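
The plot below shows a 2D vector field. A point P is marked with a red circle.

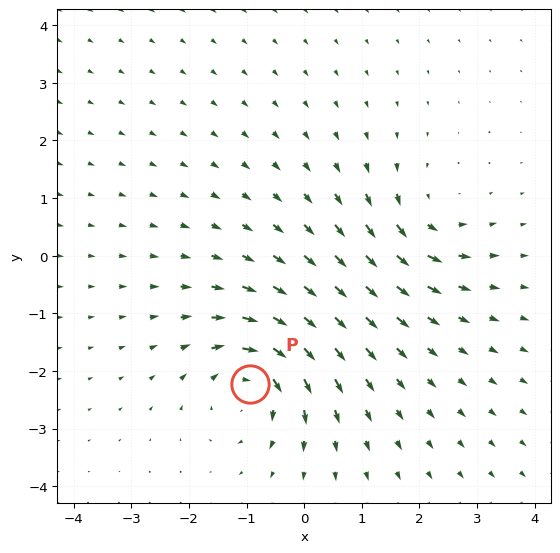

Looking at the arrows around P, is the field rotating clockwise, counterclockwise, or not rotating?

clockwise

Near P at (-0.9, -2.2) the arrows circulate clockwise. The curl (z-component) there is about -5; negative curl means clockwise rotation.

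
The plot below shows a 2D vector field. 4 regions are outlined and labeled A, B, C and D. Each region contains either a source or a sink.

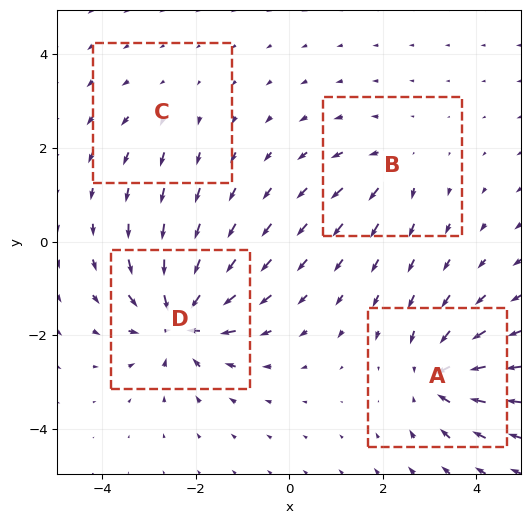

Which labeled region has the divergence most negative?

Divergence at each region's feature centre — A: about -6, B: about +4, C: about +2, D: about -8. Region D is most negative.

D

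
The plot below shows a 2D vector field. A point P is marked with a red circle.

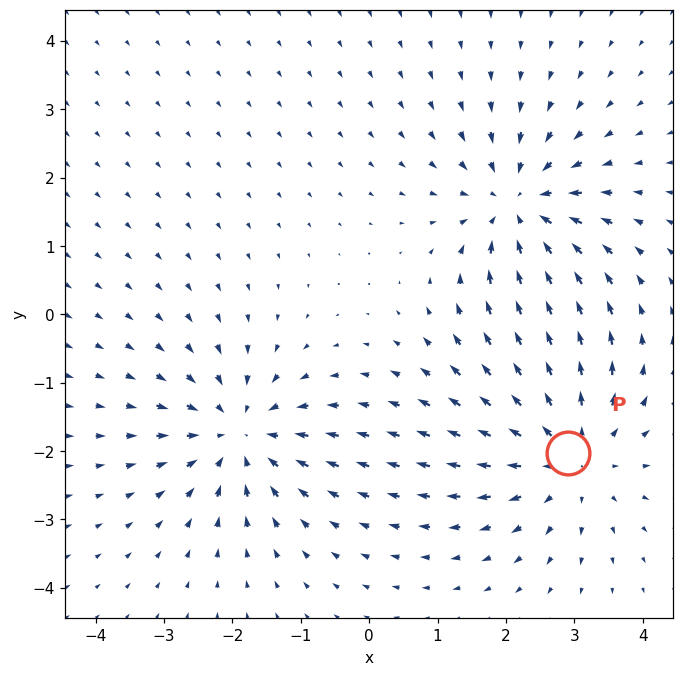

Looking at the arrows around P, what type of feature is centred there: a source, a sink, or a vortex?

At P (2.9, -2.0) the arrows spread outward. Divergence about +4, curl ≈0 — positive divergence with near-zero curl is a source.

source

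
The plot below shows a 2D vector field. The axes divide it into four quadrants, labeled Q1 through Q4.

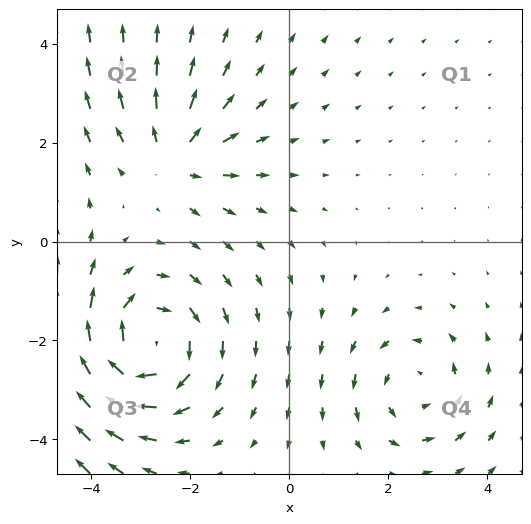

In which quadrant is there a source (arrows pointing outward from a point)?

Q2

The source sits at approximately (-2.3, 1.7), which lies in quadrant Q2. The divergence there is about +4, positive as expected for a source.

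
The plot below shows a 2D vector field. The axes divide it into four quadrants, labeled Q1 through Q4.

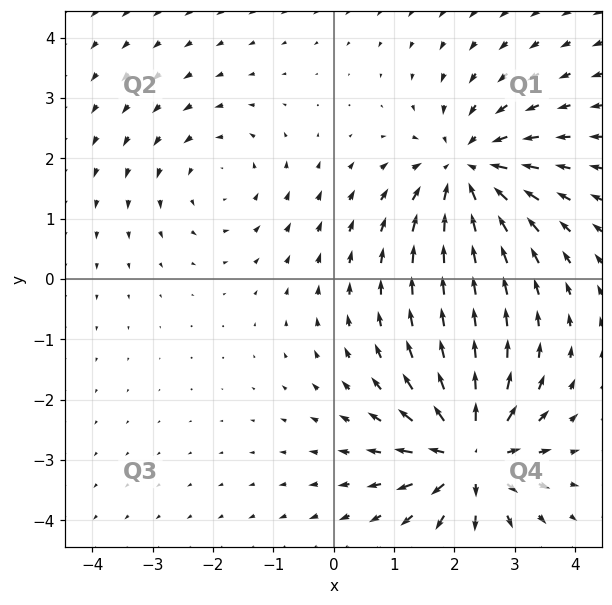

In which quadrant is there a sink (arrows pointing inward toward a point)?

The sink sits at approximately (2.2, 1.8), which lies in quadrant Q1. The divergence there is about -4, negative as expected for a sink.

Q1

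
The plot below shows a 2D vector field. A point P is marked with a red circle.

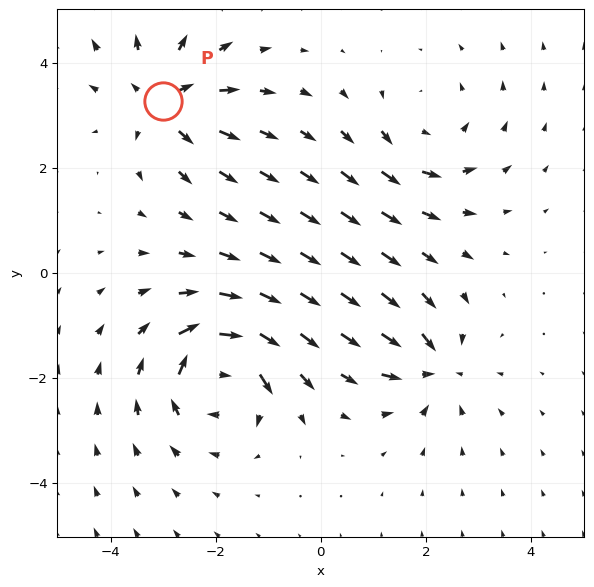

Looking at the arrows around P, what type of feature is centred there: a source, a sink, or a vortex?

source

At P (-3.0, 3.3) the arrows spread outward. Divergence about +5, curl ≈0 — positive divergence with near-zero curl is a source.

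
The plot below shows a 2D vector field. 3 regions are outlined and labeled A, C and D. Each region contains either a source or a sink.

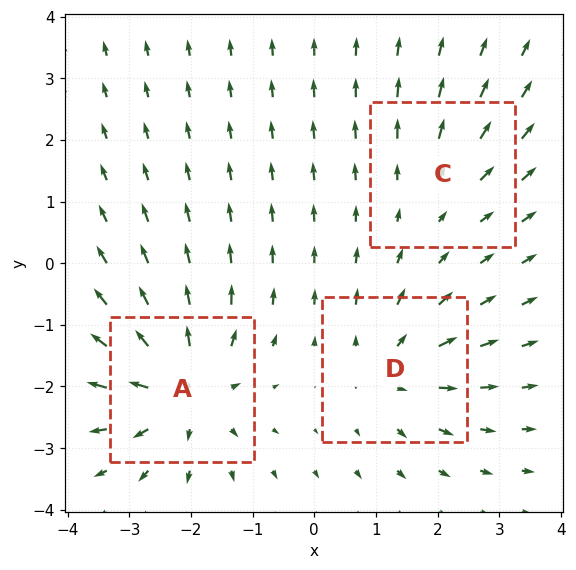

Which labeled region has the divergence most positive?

A

Divergence at each region's feature centre — A: about +5, C: about +2, D: about +4. Region A is most positive.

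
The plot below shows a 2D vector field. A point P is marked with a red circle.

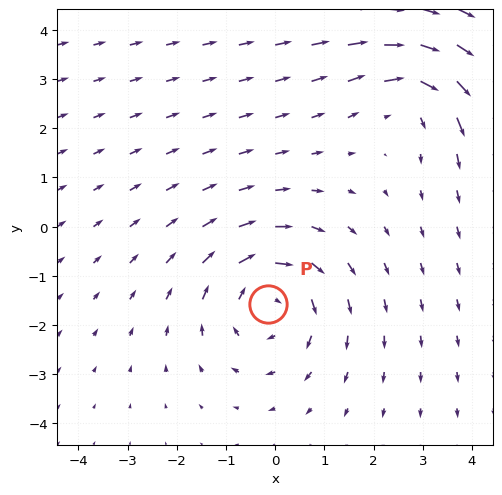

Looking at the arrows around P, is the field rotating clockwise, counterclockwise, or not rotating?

Near P at (-0.1, -1.6) the arrows circulate clockwise. The curl (z-component) there is about -3; negative curl means clockwise rotation.

clockwise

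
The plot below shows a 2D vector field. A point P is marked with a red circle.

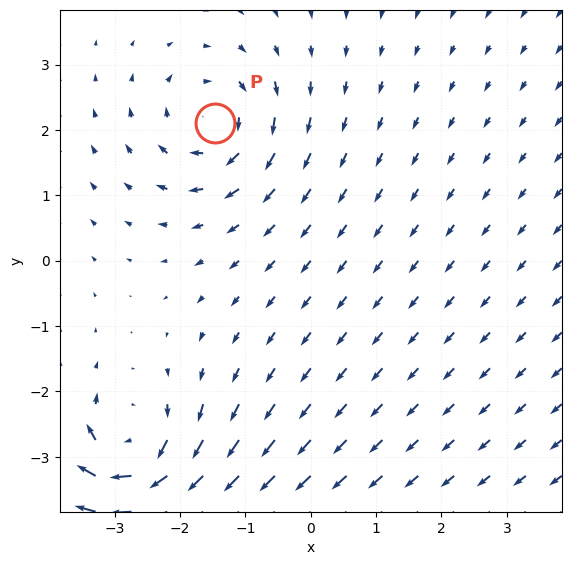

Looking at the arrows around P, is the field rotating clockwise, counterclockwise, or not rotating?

clockwise

Near P at (-1.5, 2.1) the arrows circulate clockwise. The curl (z-component) there is about -4; negative curl means clockwise rotation.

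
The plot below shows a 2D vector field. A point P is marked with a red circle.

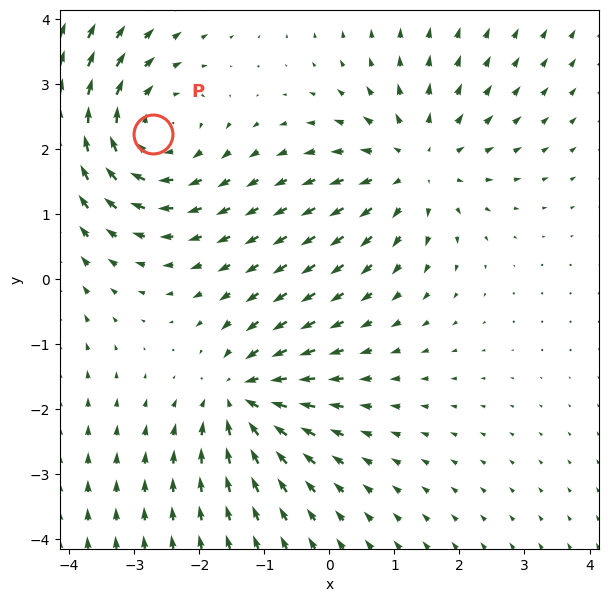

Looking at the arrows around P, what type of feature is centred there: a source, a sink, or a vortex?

At P (-2.7, 2.2) the arrows circulate clockwise. Divergence ≈0, curl about -3 — near-zero divergence with nonzero curl is a vortex.

vortex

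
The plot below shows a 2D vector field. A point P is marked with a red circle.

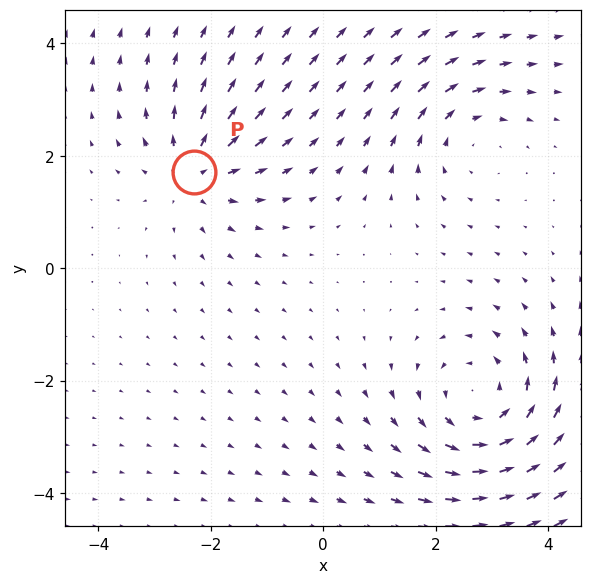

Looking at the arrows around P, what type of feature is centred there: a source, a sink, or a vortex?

At P (-2.3, 1.7) the arrows spread outward. Divergence about +3, curl ≈0 — positive divergence with near-zero curl is a source.

source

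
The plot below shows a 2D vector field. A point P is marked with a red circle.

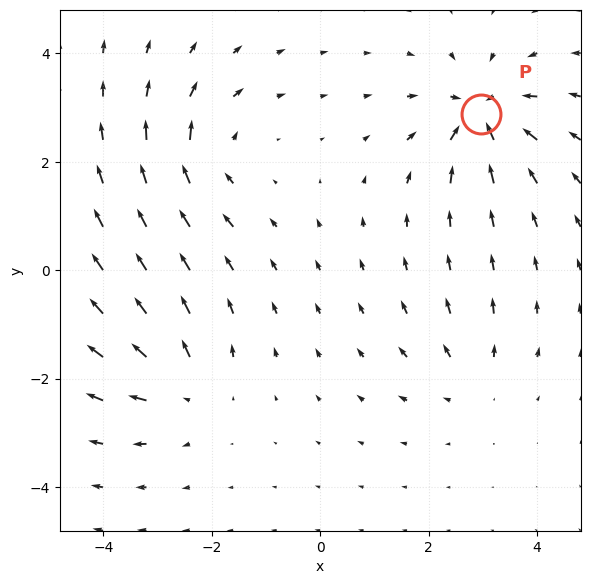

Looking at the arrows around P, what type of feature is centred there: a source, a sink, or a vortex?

At P (3.0, 2.9) the arrows converge inward. Divergence about -6, curl ≈0 — negative divergence with near-zero curl is a sink.

sink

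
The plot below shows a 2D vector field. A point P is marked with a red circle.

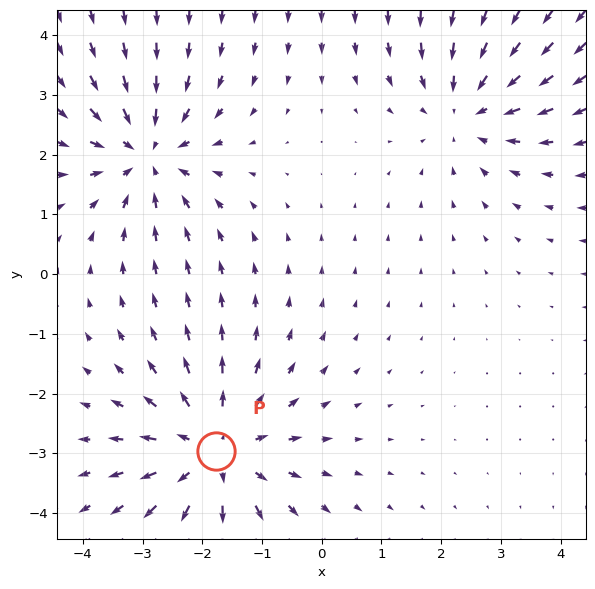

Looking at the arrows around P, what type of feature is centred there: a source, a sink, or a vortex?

source

At P (-1.8, -3.0) the arrows spread outward. Divergence about +3, curl ≈0 — positive divergence with near-zero curl is a source.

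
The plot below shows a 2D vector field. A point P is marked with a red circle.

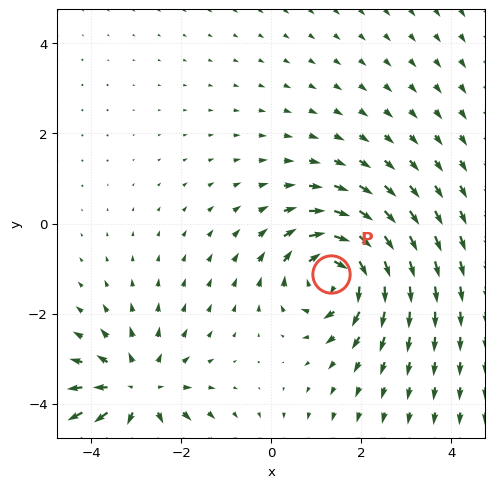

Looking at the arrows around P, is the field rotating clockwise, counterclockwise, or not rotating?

clockwise

Near P at (1.3, -1.1) the arrows circulate clockwise. The curl (z-component) there is about -4; negative curl means clockwise rotation.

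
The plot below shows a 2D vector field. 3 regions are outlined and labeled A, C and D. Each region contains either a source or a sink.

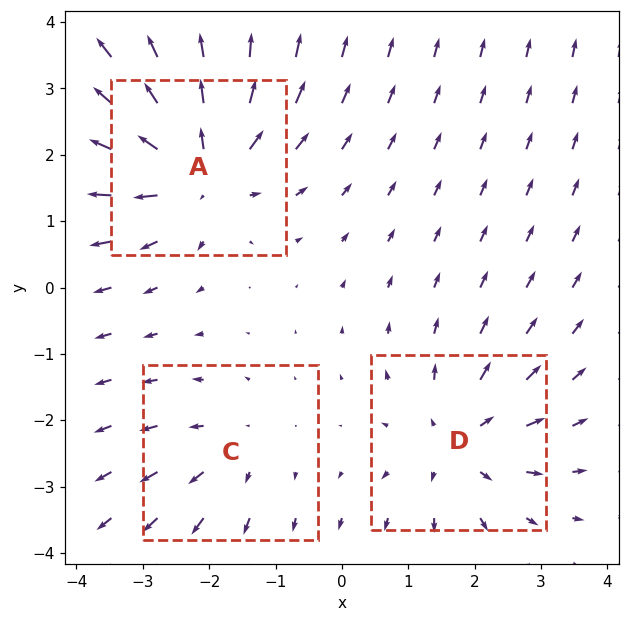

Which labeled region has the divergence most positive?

Divergence at each region's feature centre — A: about +5, C: about +2, D: about +4. Region A is most positive.

A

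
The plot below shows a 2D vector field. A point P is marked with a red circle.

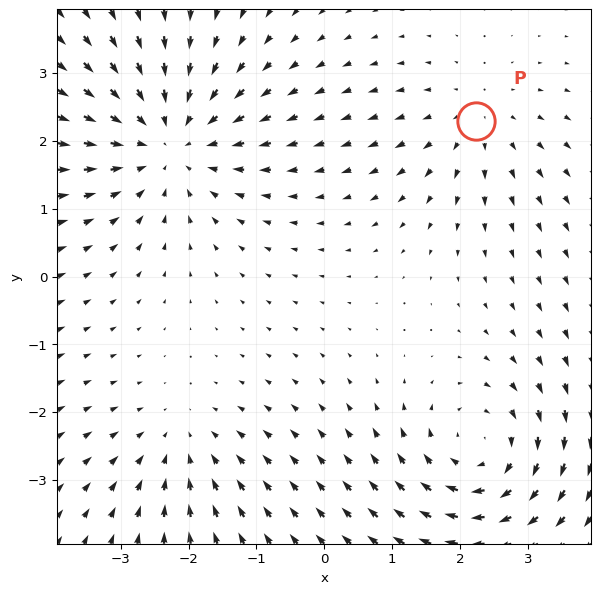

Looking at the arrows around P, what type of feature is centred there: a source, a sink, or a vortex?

source

At P (2.2, 2.3) the arrows spread outward. Divergence about +2, curl ≈0 — positive divergence with near-zero curl is a source.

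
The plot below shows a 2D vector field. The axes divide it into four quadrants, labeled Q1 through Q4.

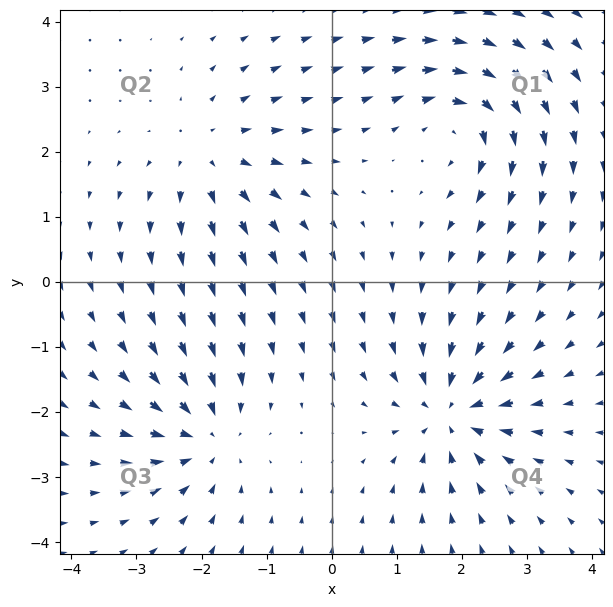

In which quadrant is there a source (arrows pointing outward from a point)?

The source sits at approximately (-1.9, 1.9), which lies in quadrant Q2. The divergence there is about +4, positive as expected for a source.

Q2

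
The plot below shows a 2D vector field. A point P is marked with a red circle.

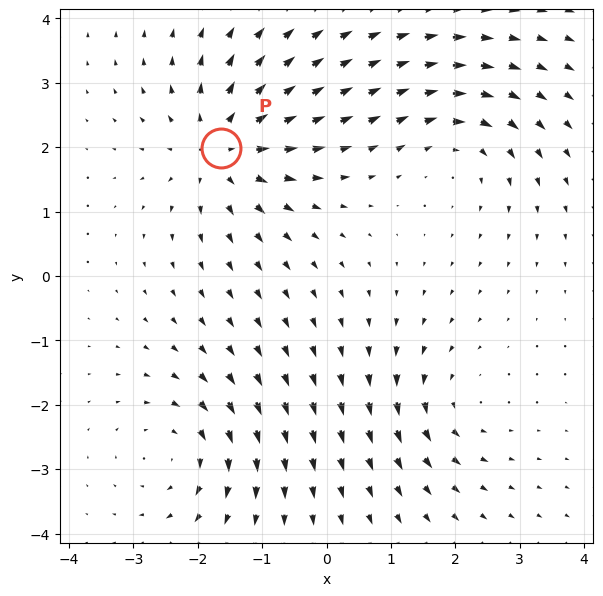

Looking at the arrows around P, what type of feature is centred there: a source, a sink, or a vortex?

source

At P (-1.6, 2.0) the arrows spread outward. Divergence about +6, curl ≈0 — positive divergence with near-zero curl is a source.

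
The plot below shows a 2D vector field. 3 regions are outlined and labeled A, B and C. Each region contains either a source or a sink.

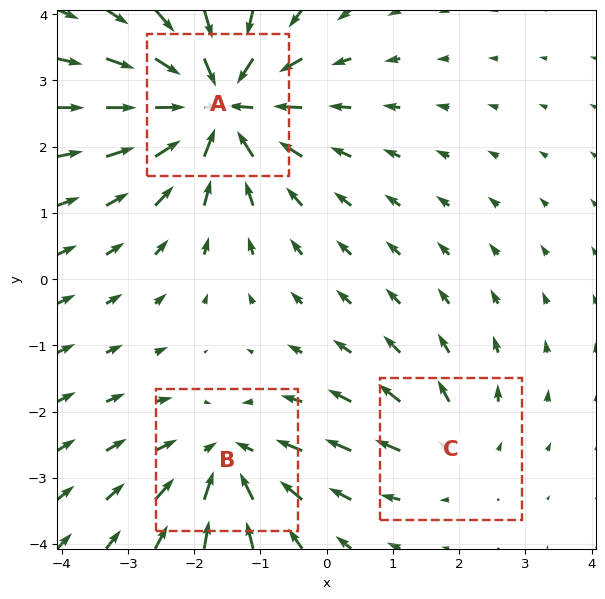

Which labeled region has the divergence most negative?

A

Divergence at each region's feature centre — A: about -6, B: about -4, C: about +2. Region A is most negative.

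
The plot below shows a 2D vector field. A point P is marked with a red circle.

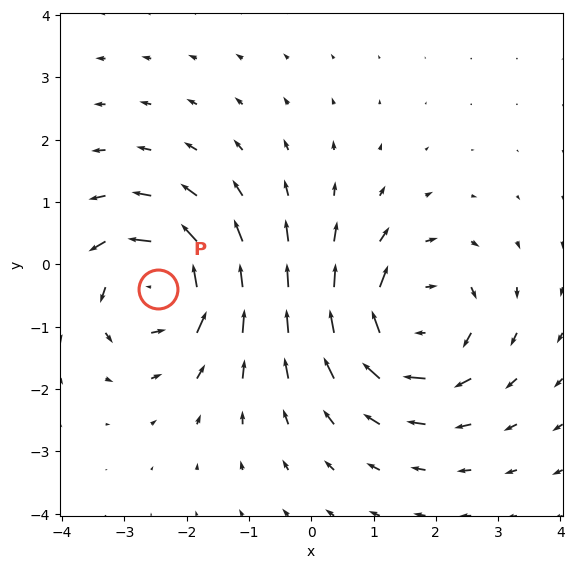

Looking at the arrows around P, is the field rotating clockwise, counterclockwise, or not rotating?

counterclockwise

Near P at (-2.5, -0.4) the arrows circulate counterclockwise. The curl (z-component) there is about +5; positive curl means counterclockwise rotation.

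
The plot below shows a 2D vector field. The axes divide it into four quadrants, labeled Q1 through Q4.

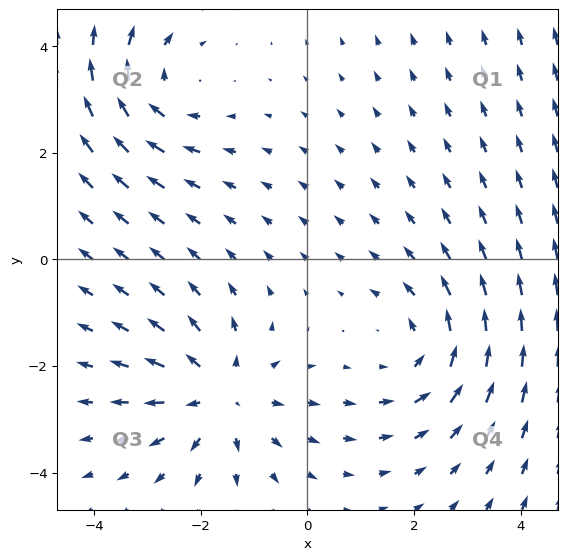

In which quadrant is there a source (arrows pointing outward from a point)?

The source sits at approximately (-1.6, -2.5), which lies in quadrant Q3. The divergence there is about +3, positive as expected for a source.

Q3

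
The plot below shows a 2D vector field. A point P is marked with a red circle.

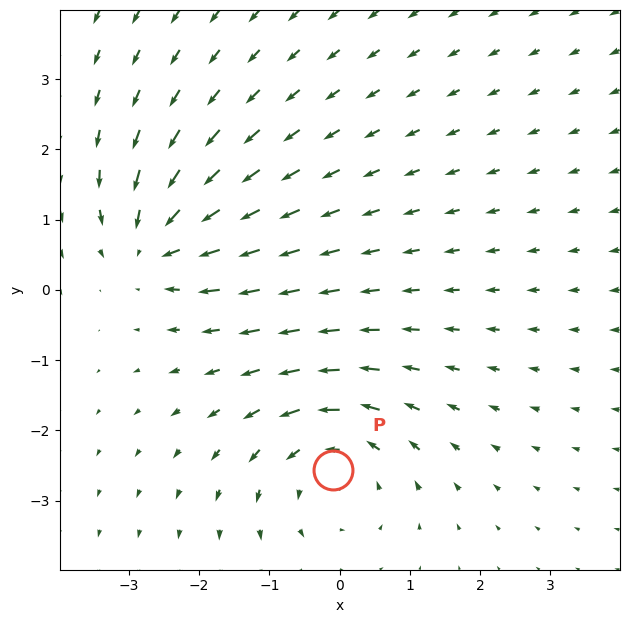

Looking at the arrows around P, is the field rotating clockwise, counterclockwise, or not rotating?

Near P at (-0.1, -2.6) the arrows circulate counterclockwise. The curl (z-component) there is about +4; positive curl means counterclockwise rotation.

counterclockwise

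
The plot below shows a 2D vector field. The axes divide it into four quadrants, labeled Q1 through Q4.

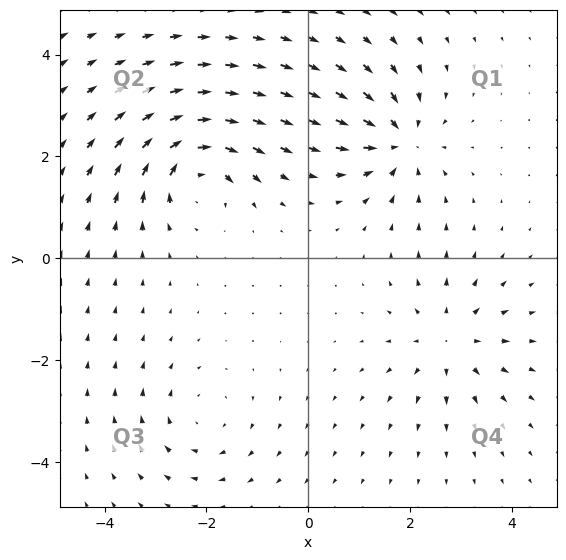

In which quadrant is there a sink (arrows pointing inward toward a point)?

Q1

The sink sits at approximately (1.8, 2.3), which lies in quadrant Q1. The divergence there is about -6, negative as expected for a sink.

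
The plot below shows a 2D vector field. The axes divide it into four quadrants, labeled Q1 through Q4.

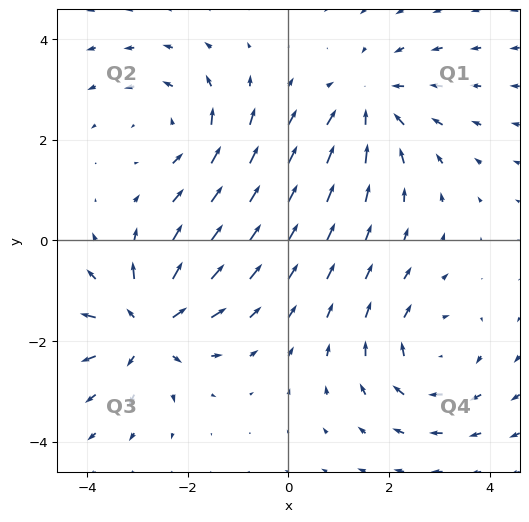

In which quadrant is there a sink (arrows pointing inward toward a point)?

Q1

The sink sits at approximately (1.6, 2.7), which lies in quadrant Q1. The divergence there is about -3, negative as expected for a sink.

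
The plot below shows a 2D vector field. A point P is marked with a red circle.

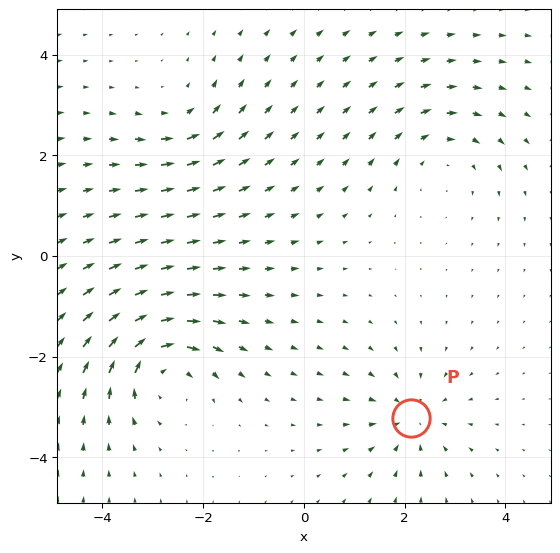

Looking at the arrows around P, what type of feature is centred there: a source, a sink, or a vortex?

At P (2.1, -3.2) the arrows converge inward. Divergence about -4, curl ≈0 — negative divergence with near-zero curl is a sink.

sink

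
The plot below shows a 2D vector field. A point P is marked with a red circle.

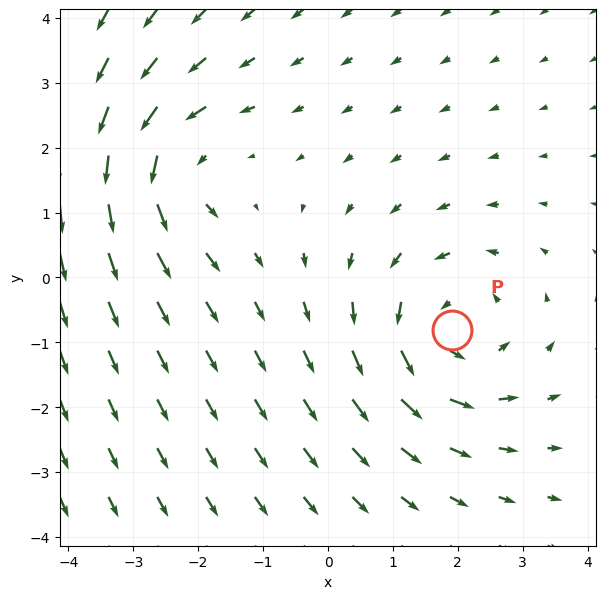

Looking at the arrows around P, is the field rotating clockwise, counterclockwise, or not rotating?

counterclockwise

Near P at (1.9, -0.8) the arrows circulate counterclockwise. The curl (z-component) there is about +3; positive curl means counterclockwise rotation.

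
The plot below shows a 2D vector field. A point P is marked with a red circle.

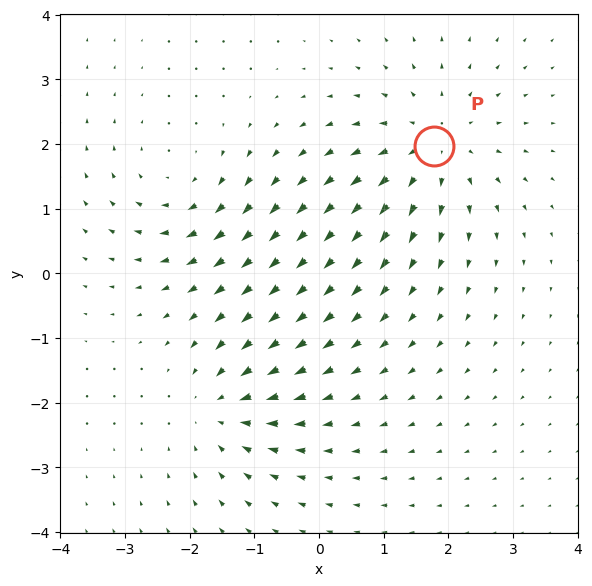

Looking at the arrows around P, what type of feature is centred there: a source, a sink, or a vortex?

At P (1.8, 2.0) the arrows spread outward. Divergence about +4, curl ≈0 — positive divergence with near-zero curl is a source.

source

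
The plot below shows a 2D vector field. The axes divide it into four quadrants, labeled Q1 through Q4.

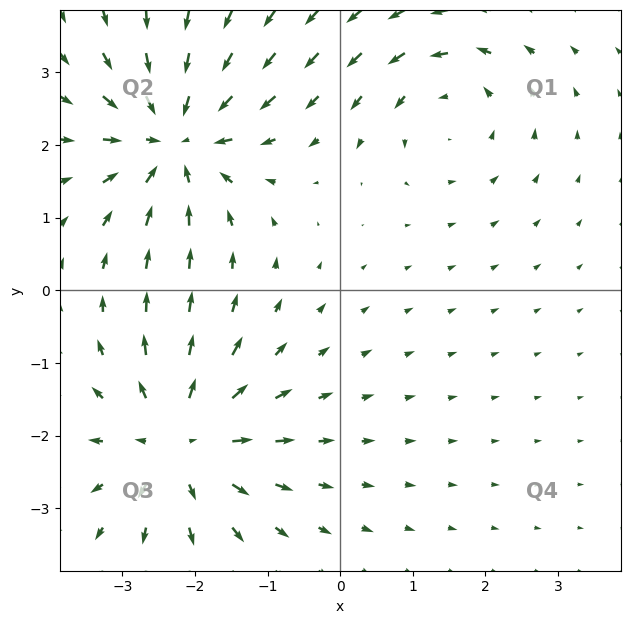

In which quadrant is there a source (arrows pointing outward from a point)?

Q3

The source sits at approximately (-2.2, -2.1), which lies in quadrant Q3. The divergence there is about +5, positive as expected for a source.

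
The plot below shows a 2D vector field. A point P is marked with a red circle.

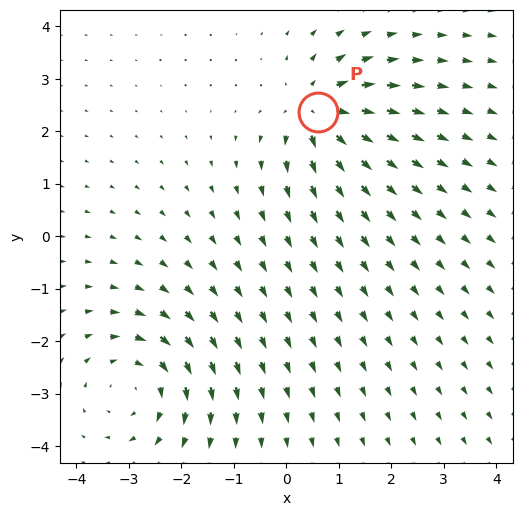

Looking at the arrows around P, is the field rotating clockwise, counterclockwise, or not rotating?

not rotating

Near P at (0.6, 2.4) the arrows show no circulation. The curl there is ≈0.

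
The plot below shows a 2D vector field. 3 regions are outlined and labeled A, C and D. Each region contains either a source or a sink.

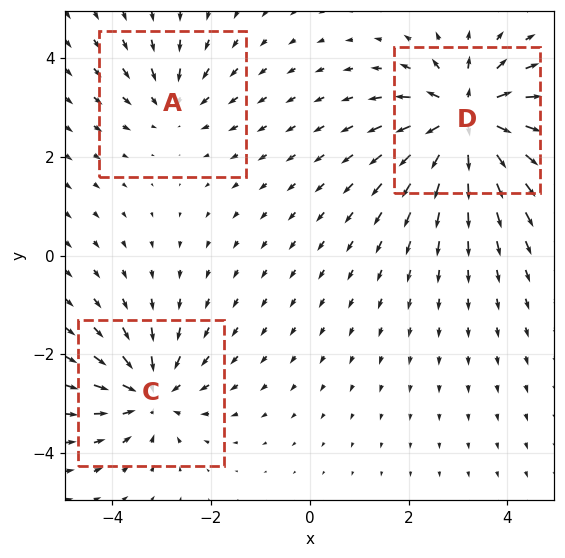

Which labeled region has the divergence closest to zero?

Divergence at each region's feature centre — A: about -2, C: about -4, D: about +6. Region A is closest to zero.

A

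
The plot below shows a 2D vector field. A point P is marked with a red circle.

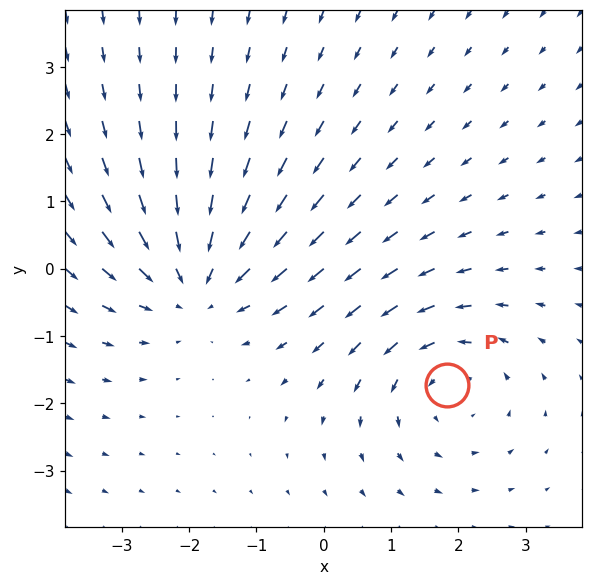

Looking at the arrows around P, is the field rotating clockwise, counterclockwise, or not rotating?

counterclockwise

Near P at (1.8, -1.7) the arrows circulate counterclockwise. The curl (z-component) there is about +3; positive curl means counterclockwise rotation.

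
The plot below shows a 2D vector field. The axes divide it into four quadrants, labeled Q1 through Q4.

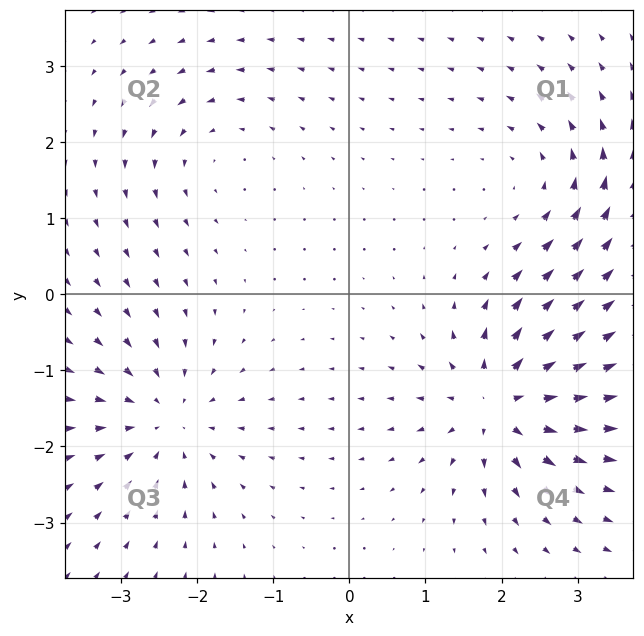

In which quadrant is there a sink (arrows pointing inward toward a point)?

Q3

The sink sits at approximately (-2.4, -1.7), which lies in quadrant Q3. The divergence there is about -4, negative as expected for a sink.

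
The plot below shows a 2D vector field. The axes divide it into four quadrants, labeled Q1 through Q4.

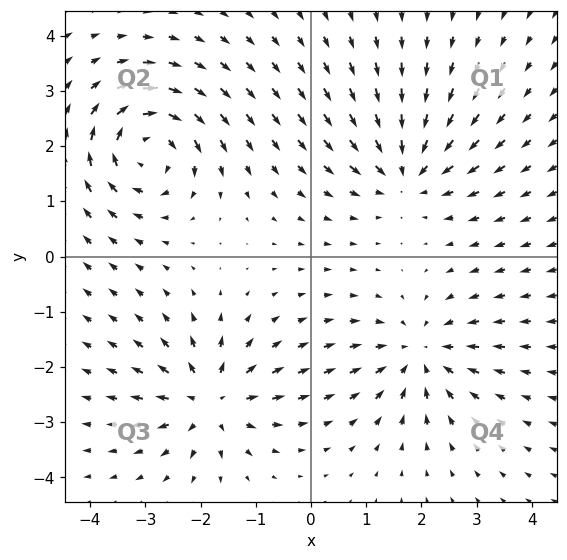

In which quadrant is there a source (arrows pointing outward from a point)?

The source sits at approximately (-1.8, -2.6), which lies in quadrant Q3. The divergence there is about +6, positive as expected for a source.

Q3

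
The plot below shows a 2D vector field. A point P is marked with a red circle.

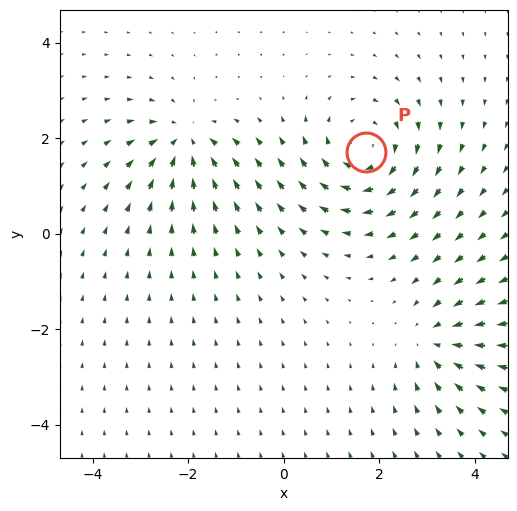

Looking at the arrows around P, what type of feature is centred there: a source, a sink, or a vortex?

At P (1.7, 1.7) the arrows circulate clockwise. Divergence ≈0, curl about -4 — near-zero divergence with nonzero curl is a vortex.

vortex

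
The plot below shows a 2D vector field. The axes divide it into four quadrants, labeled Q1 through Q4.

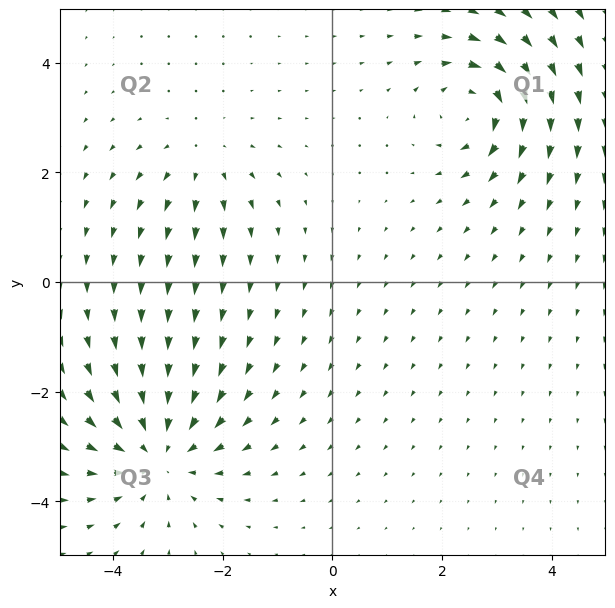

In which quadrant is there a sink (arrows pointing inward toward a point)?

The sink sits at approximately (-3.2, -3.1), which lies in quadrant Q3. The divergence there is about -4, negative as expected for a sink.

Q3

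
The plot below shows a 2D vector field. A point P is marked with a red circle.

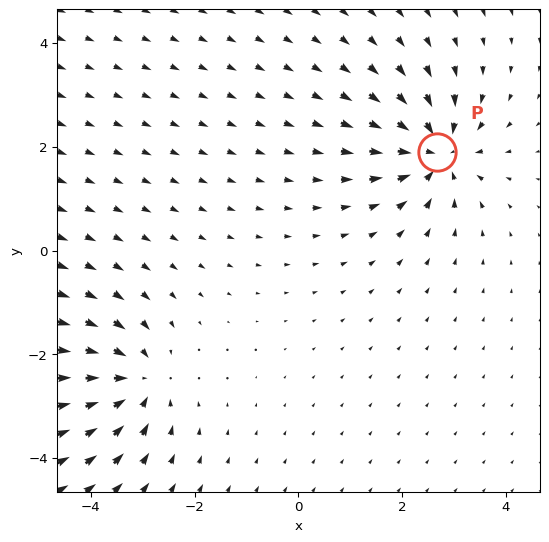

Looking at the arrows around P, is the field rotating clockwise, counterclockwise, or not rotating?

not rotating

Near P at (2.7, 1.9) the arrows show no circulation. The curl there is ≈0.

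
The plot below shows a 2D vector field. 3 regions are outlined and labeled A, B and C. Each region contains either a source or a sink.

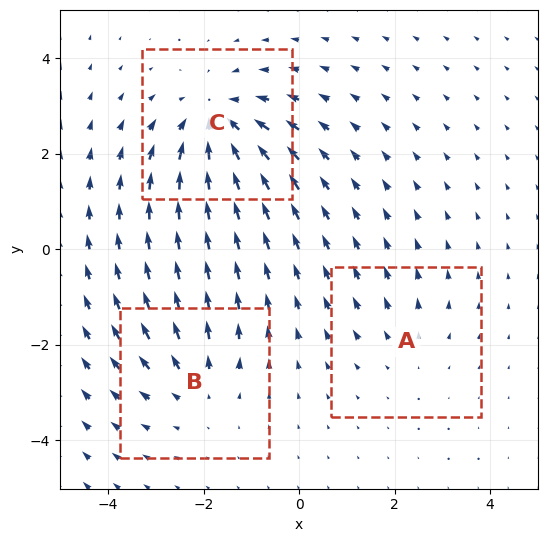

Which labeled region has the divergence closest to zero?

A

Divergence at each region's feature centre — A: about +2, B: about +3, C: about -4. Region A is closest to zero.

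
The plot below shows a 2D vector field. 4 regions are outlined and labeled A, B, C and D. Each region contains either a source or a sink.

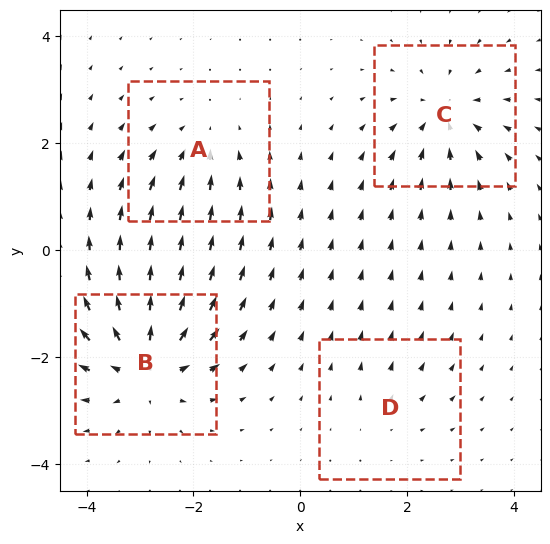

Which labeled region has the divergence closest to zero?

D

Divergence at each region's feature centre — A: about -4, B: about +7, C: about -5, D: about +2. Region D is closest to zero.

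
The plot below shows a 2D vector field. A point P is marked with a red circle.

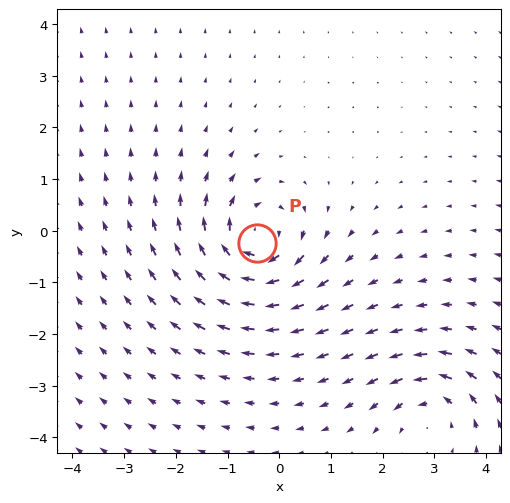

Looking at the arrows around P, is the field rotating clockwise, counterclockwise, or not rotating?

Near P at (-0.4, -0.2) the arrows circulate clockwise. The curl (z-component) there is about -5; negative curl means clockwise rotation.

clockwise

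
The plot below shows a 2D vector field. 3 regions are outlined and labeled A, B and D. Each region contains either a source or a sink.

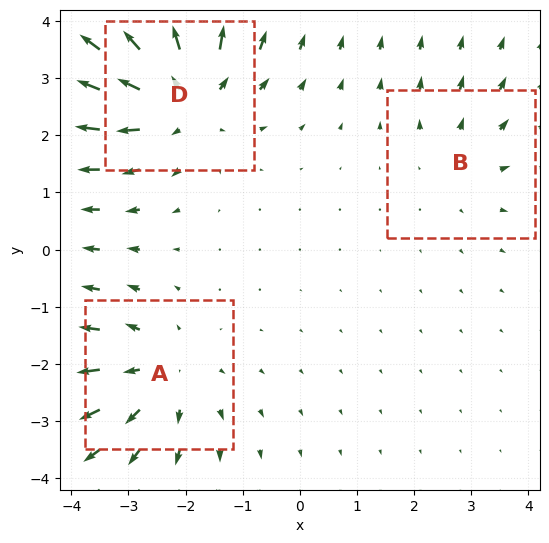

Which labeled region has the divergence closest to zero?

Divergence at each region's feature centre — A: about +3, B: about +2, D: about +4. Region B is closest to zero.

B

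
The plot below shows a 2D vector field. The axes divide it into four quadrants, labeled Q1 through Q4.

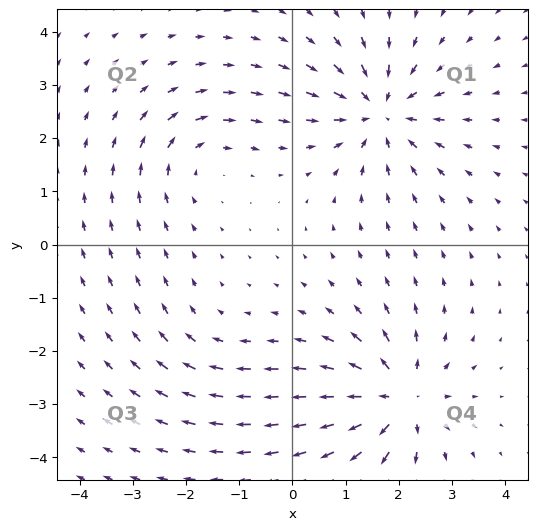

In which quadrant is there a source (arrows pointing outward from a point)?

Q4

The source sits at approximately (2.0, -2.9), which lies in quadrant Q4. The divergence there is about +6, positive as expected for a source.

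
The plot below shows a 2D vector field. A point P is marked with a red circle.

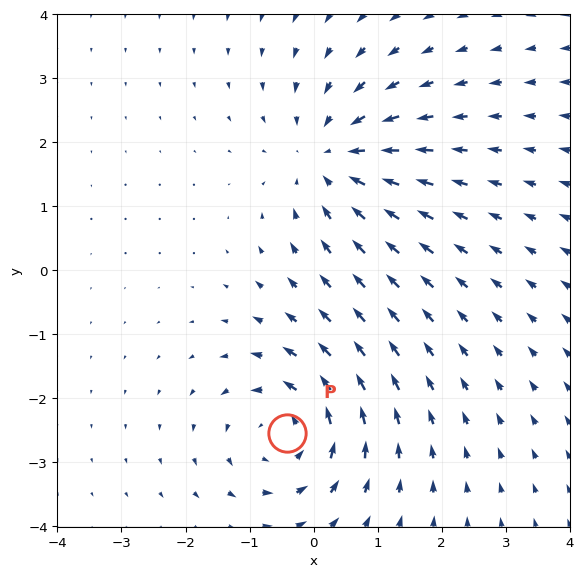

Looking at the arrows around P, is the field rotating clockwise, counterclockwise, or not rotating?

Near P at (-0.4, -2.5) the arrows circulate counterclockwise. The curl (z-component) there is about +5; positive curl means counterclockwise rotation.

counterclockwise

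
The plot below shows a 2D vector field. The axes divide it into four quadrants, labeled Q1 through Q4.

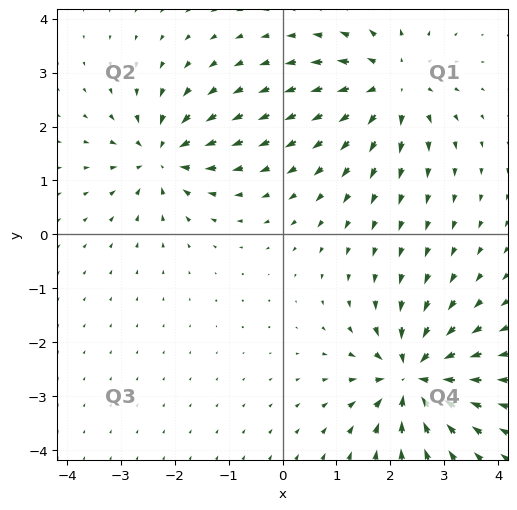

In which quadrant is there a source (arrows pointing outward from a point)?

The source sits at approximately (2.0, 2.8), which lies in quadrant Q1. The divergence there is about +4, positive as expected for a source.

Q1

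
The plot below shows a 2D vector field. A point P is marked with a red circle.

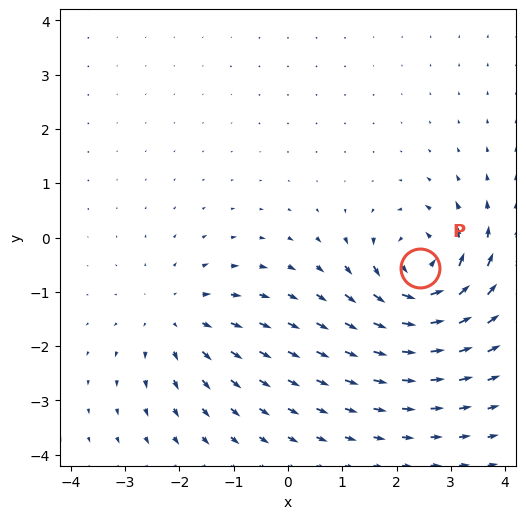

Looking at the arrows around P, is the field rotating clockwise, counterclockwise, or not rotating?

counterclockwise

Near P at (2.4, -0.6) the arrows circulate counterclockwise. The curl (z-component) there is about +6; positive curl means counterclockwise rotation.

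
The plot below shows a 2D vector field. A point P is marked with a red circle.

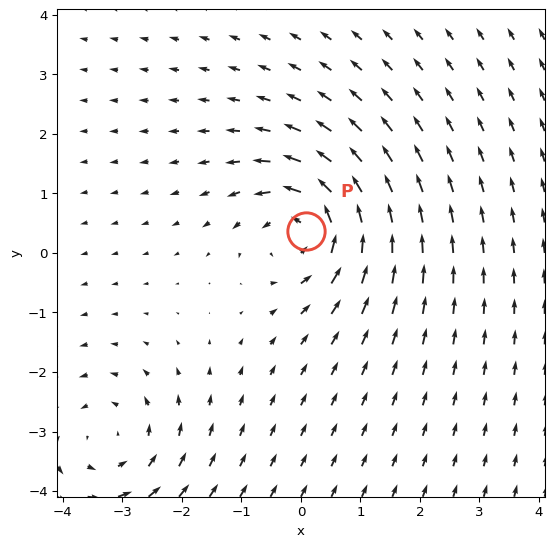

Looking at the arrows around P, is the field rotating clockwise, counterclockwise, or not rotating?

Near P at (0.1, 0.4) the arrows circulate counterclockwise. The curl (z-component) there is about +6; positive curl means counterclockwise rotation.

counterclockwise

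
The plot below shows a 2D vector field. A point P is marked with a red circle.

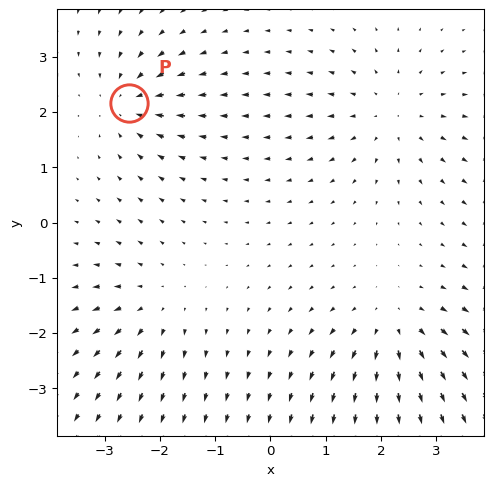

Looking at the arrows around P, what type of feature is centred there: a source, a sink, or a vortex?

At P (-2.6, 2.2) the arrows converge inward. Divergence about -4, curl ≈0 — negative divergence with near-zero curl is a sink.

sink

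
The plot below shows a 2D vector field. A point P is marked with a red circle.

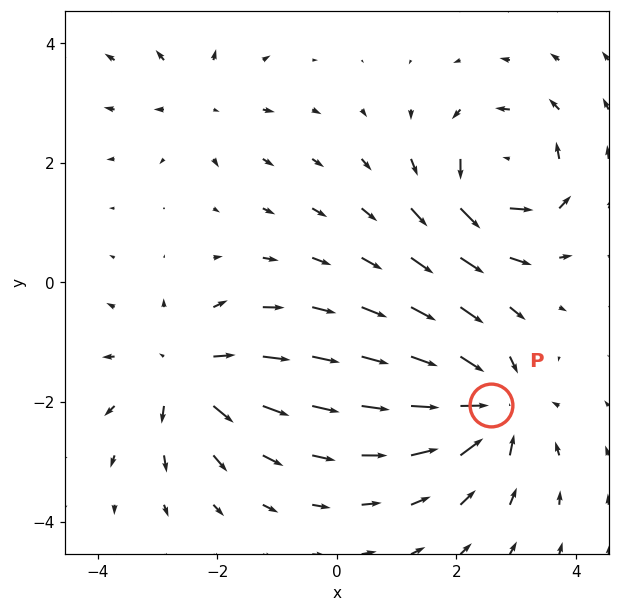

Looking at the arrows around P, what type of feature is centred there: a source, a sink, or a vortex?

sink

At P (2.6, -2.0) the arrows converge inward. Divergence about -7, curl ≈0 — negative divergence with near-zero curl is a sink.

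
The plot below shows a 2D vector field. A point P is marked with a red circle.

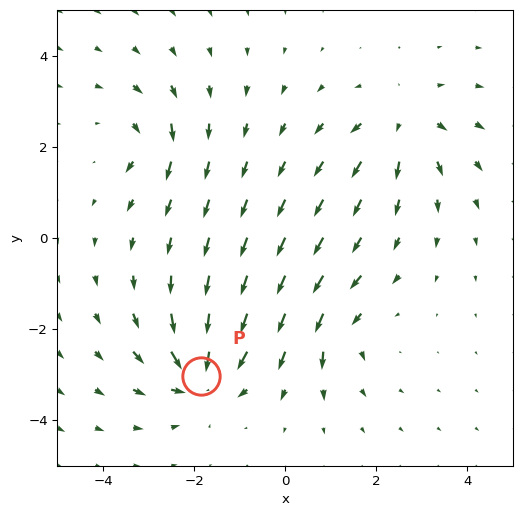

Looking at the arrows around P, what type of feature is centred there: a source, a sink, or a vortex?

sink

At P (-1.9, -3.0) the arrows converge inward. Divergence about -7, curl ≈0 — negative divergence with near-zero curl is a sink.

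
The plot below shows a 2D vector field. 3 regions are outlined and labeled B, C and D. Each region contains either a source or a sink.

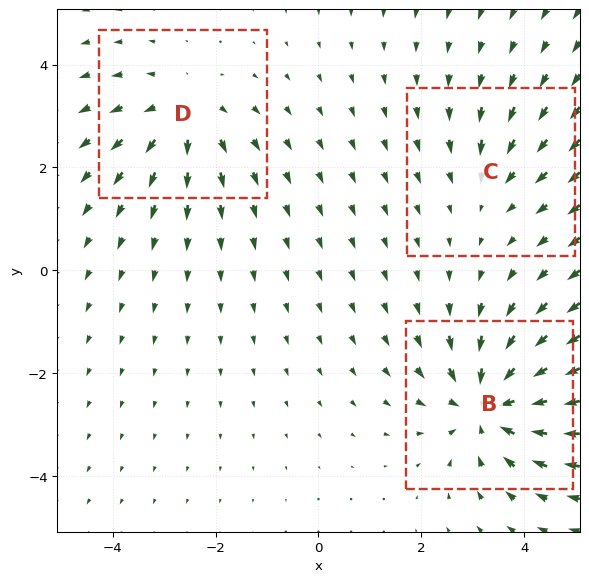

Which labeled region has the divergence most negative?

B

Divergence at each region's feature centre — B: about -5, C: about -2, D: about +3. Region B is most negative.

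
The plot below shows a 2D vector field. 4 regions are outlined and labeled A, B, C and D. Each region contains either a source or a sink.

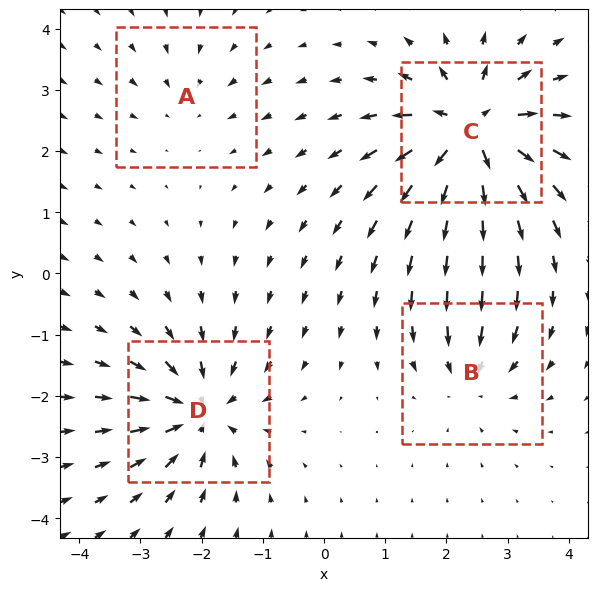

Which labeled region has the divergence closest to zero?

Divergence at each region's feature centre — A: about -3, B: about -4, C: about +9, D: about -6. Region A is closest to zero.

A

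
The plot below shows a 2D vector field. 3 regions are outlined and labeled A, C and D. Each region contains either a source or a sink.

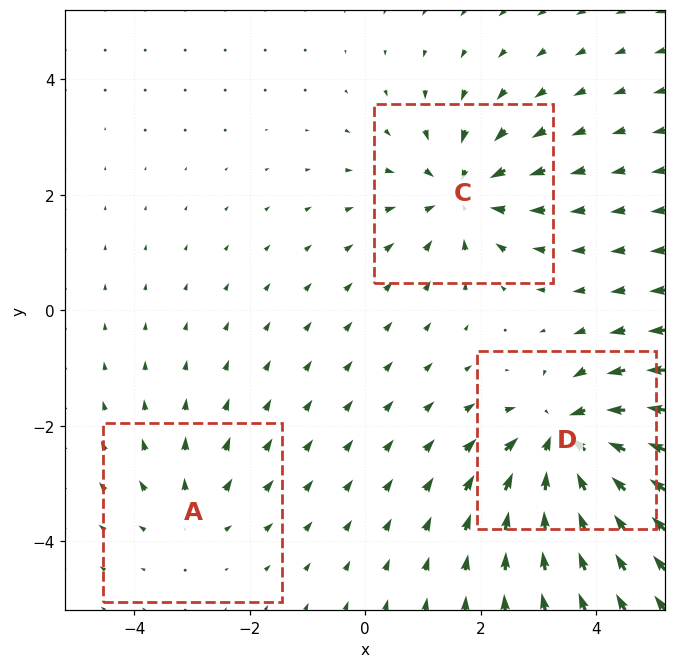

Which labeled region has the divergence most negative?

D

Divergence at each region's feature centre — A: about +2, C: about -4, D: about -5. Region D is most negative.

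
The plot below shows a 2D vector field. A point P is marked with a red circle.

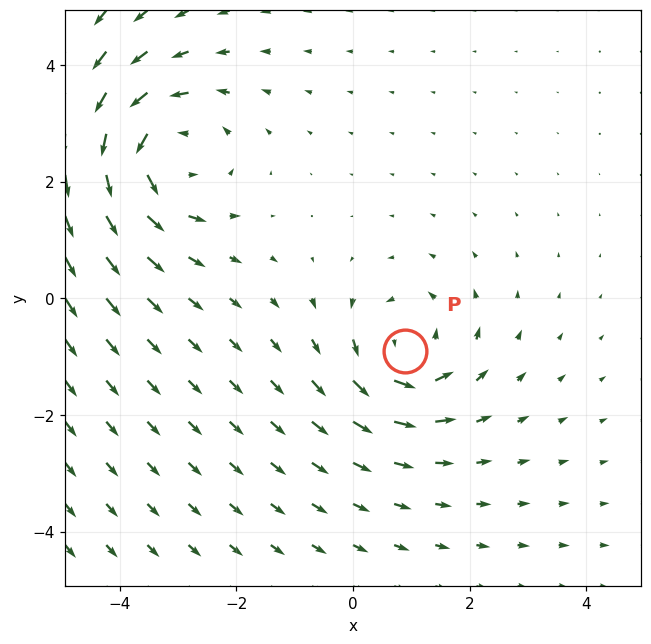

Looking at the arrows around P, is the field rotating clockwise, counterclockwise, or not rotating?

counterclockwise

Near P at (0.9, -0.9) the arrows circulate counterclockwise. The curl (z-component) there is about +3; positive curl means counterclockwise rotation.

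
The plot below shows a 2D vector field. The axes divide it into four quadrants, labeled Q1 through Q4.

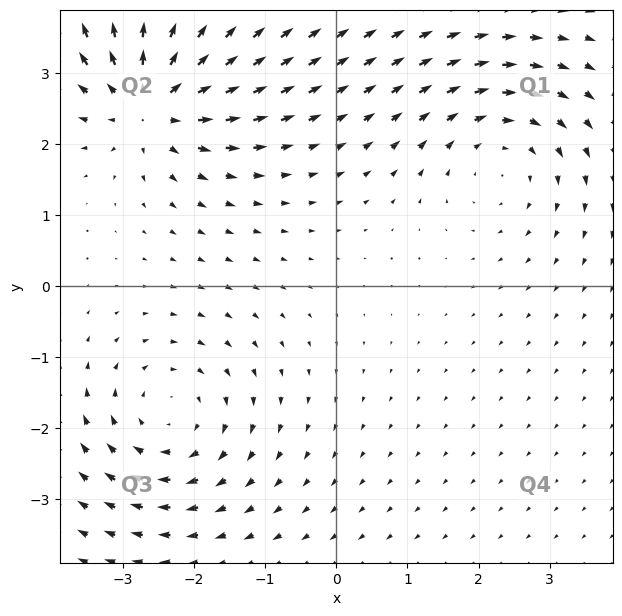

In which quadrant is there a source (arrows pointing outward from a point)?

The source sits at approximately (-2.6, 2.6), which lies in quadrant Q2. The divergence there is about +7, positive as expected for a source.

Q2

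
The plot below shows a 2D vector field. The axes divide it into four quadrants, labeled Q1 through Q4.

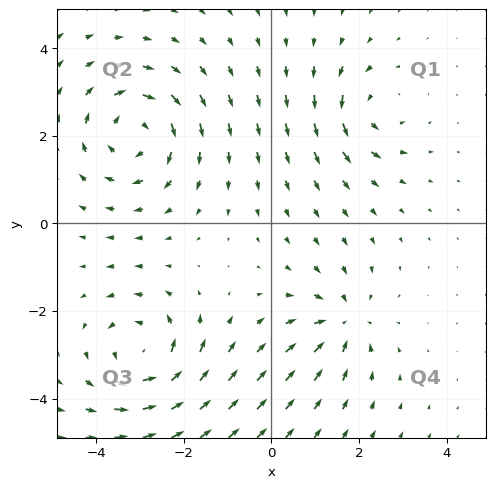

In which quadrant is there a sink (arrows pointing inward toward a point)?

The sink sits at approximately (1.6, -2.3), which lies in quadrant Q4. The divergence there is about -3, negative as expected for a sink.

Q4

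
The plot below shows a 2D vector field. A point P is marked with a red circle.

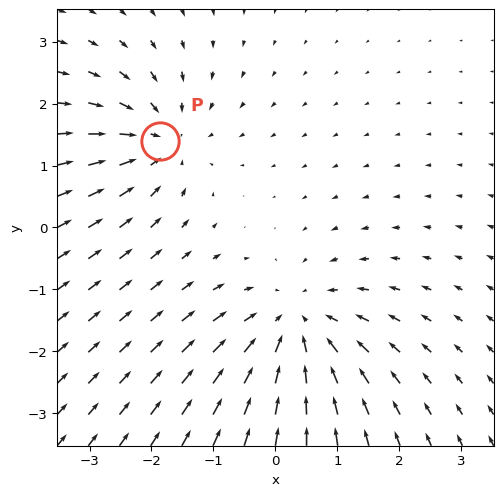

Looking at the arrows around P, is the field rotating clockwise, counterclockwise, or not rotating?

Near P at (-1.9, 1.4) the arrows show no circulation. The curl there is ≈0.

not rotating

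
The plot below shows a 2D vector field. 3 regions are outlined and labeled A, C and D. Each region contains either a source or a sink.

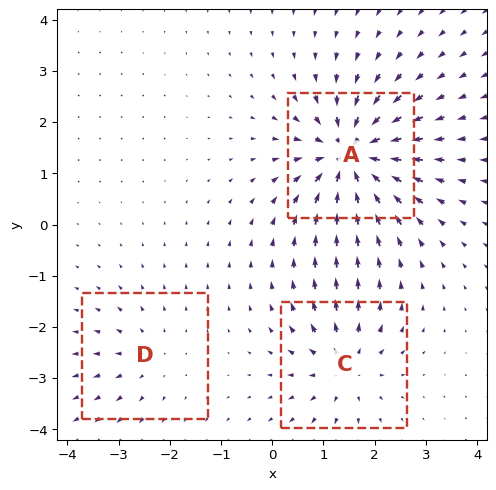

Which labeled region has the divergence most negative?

Divergence at each region's feature centre — A: about -6, C: about +4, D: about +2. Region A is most negative.

A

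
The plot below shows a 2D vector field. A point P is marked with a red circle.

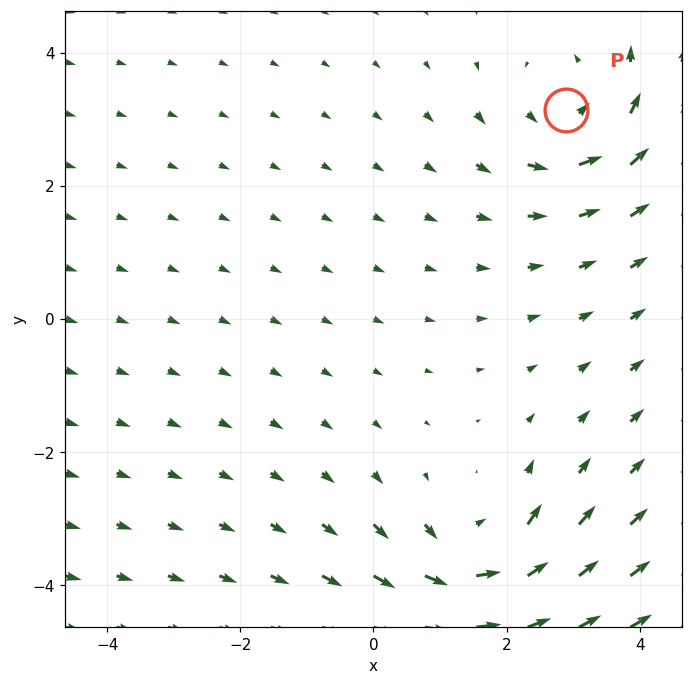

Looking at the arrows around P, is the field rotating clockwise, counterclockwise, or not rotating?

Near P at (2.9, 3.1) the arrows circulate counterclockwise. The curl (z-component) there is about +3; positive curl means counterclockwise rotation.

counterclockwise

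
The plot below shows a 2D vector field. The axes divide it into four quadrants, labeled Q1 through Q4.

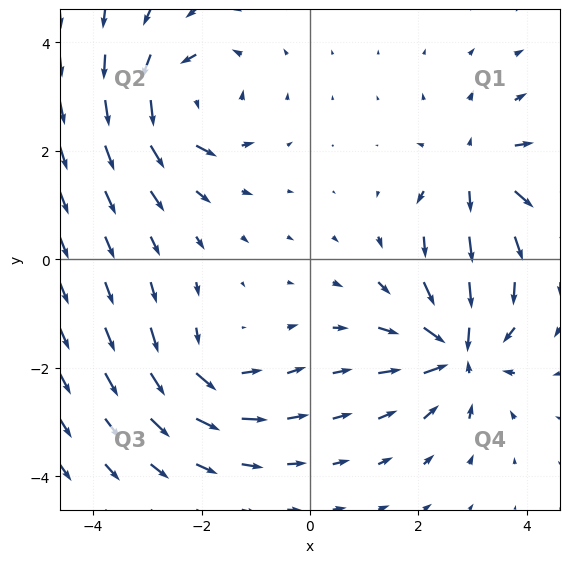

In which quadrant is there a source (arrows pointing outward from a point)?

The source sits at approximately (3.1, 1.6), which lies in quadrant Q1. The divergence there is about +4, positive as expected for a source.

Q1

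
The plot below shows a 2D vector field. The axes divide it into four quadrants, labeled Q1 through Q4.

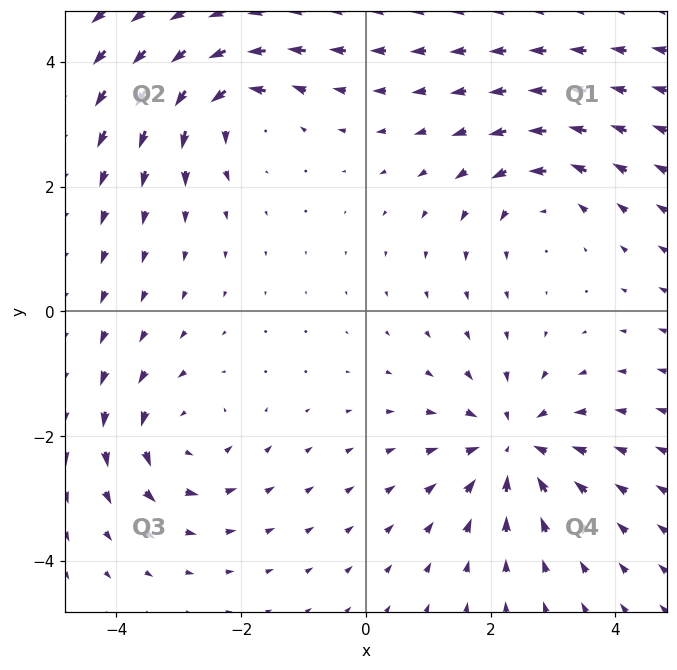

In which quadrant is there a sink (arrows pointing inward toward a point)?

The sink sits at approximately (2.4, -2.2), which lies in quadrant Q4. The divergence there is about -4, negative as expected for a sink.

Q4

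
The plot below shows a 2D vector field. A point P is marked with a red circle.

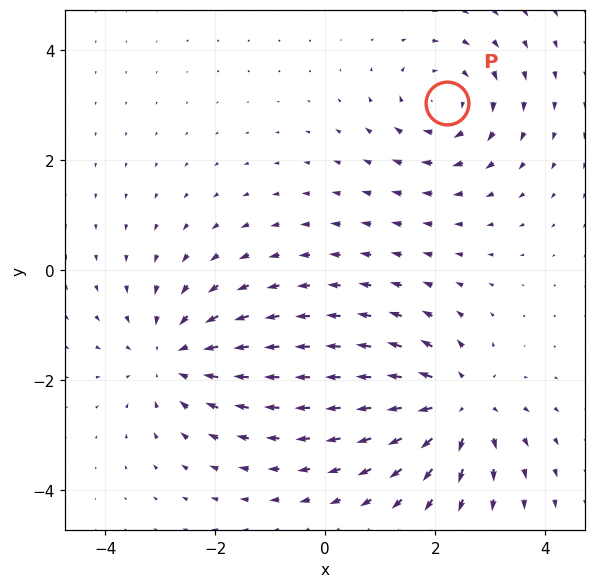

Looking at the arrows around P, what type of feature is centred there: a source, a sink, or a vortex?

vortex

At P (2.2, 3.0) the arrows circulate clockwise. Divergence ≈0, curl about -4 — near-zero divergence with nonzero curl is a vortex.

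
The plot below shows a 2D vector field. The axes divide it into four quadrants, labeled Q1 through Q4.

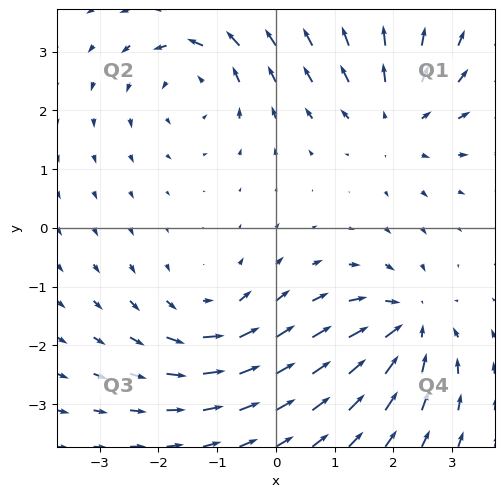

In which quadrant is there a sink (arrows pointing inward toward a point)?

Q4

The sink sits at approximately (2.2, -1.7), which lies in quadrant Q4. The divergence there is about -4, negative as expected for a sink.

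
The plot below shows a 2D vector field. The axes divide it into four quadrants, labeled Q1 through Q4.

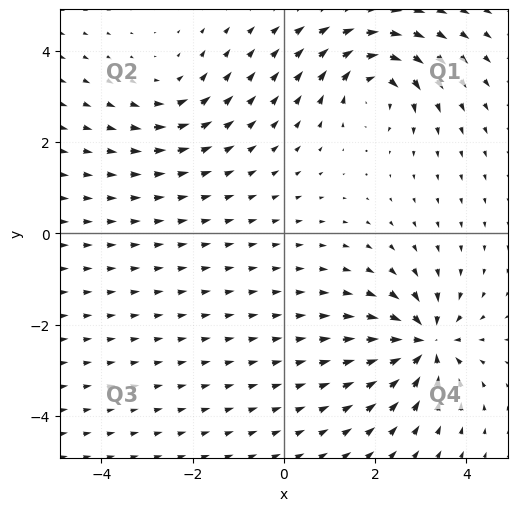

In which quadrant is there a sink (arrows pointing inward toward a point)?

Q4

The sink sits at approximately (3.1, -2.4), which lies in quadrant Q4. The divergence there is about -6, negative as expected for a sink.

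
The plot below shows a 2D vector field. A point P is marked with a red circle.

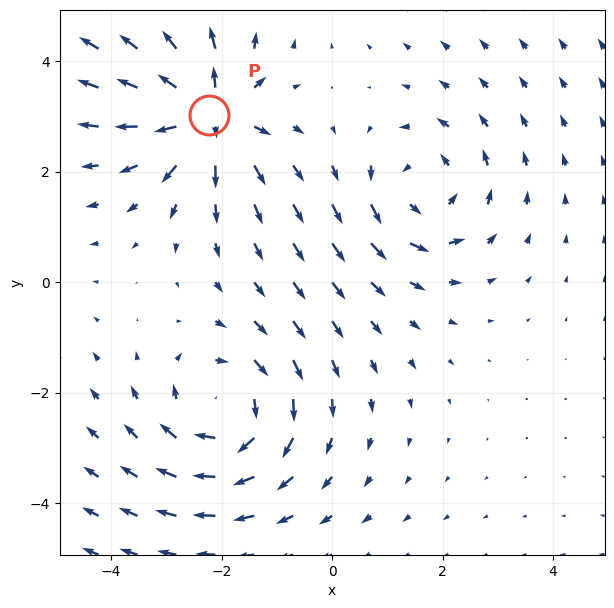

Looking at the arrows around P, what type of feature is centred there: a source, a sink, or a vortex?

At P (-2.2, 3.0) the arrows spread outward. Divergence about +5, curl ≈0 — positive divergence with near-zero curl is a source.

source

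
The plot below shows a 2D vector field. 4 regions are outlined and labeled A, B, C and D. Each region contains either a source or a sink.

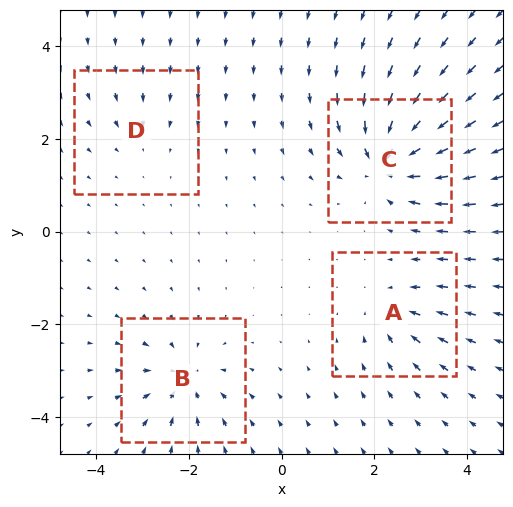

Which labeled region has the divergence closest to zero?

Divergence at each region's feature centre — A: about -4, B: about -6, C: about -9, D: about -3. Region D is closest to zero.

D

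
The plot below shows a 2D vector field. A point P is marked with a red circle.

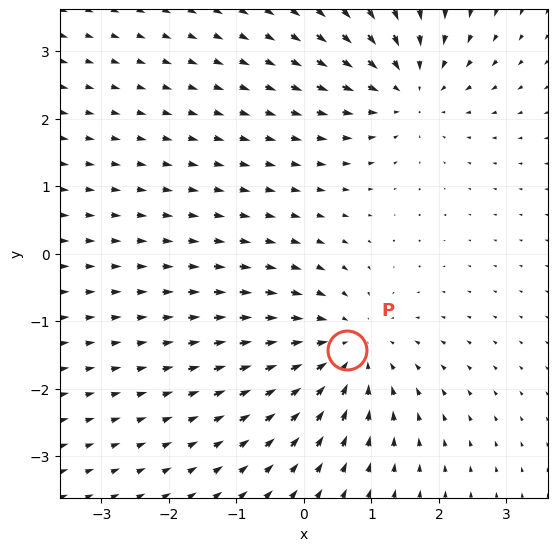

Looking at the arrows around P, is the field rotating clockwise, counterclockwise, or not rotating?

not rotating

Near P at (0.6, -1.4) the arrows show no circulation. The curl there is ≈0.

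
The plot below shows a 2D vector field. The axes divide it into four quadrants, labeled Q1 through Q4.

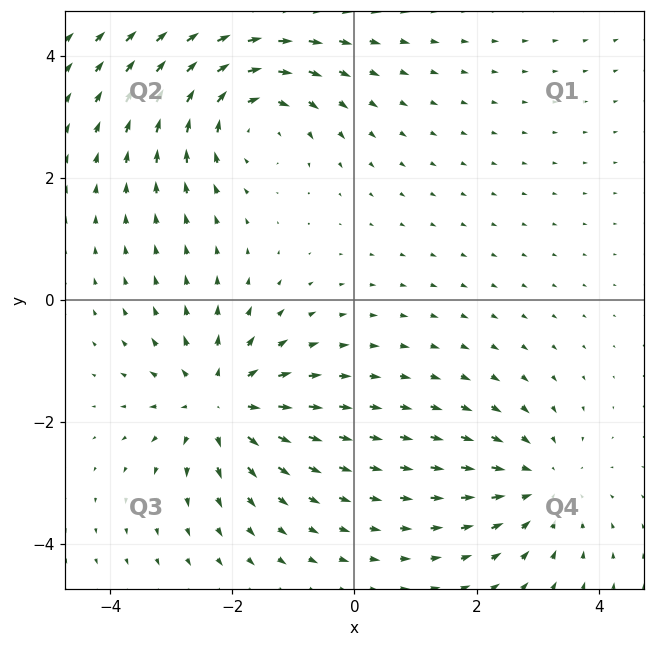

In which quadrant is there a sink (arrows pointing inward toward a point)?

The sink sits at approximately (3.1, -3.0), which lies in quadrant Q4. The divergence there is about -3, negative as expected for a sink.

Q4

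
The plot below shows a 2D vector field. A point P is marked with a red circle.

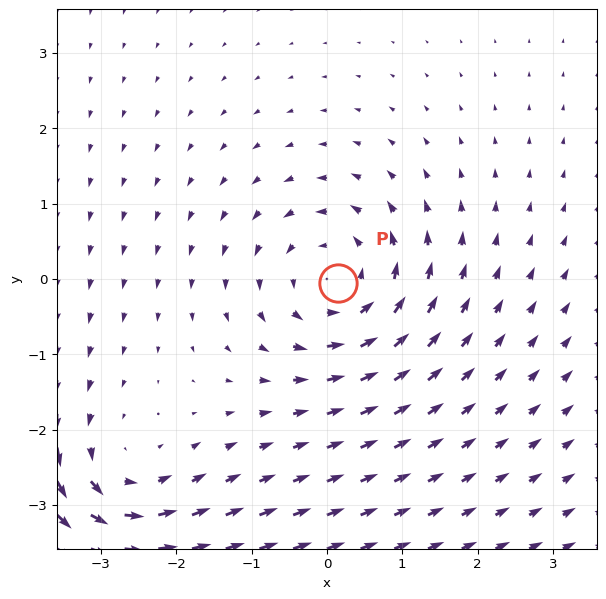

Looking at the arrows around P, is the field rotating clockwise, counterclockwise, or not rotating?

Near P at (0.1, -0.0) the arrows circulate counterclockwise. The curl (z-component) there is about +4; positive curl means counterclockwise rotation.

counterclockwise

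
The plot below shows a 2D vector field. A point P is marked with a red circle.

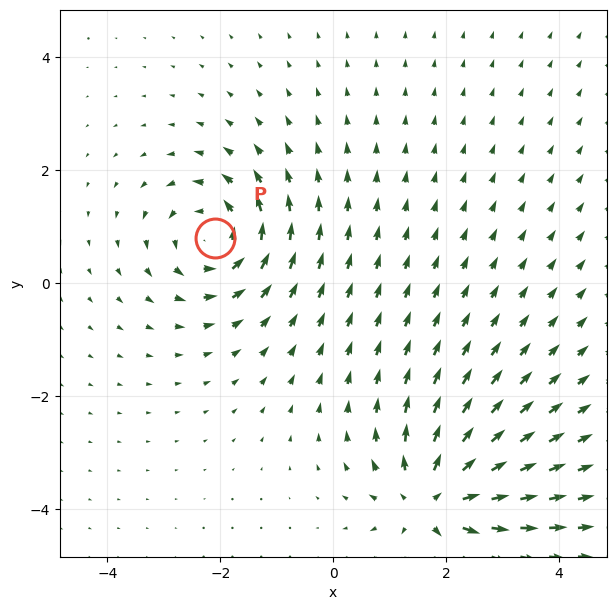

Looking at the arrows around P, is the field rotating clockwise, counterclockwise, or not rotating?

counterclockwise

Near P at (-2.1, 0.8) the arrows circulate counterclockwise. The curl (z-component) there is about +4; positive curl means counterclockwise rotation.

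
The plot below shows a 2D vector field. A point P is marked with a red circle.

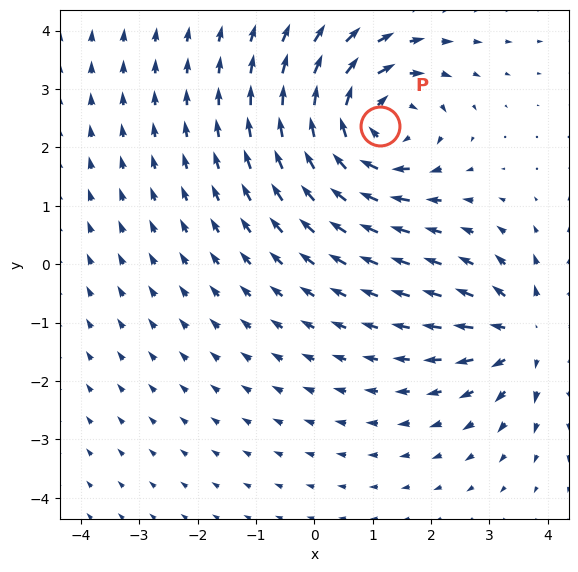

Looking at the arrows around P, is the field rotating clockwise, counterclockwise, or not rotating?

Near P at (1.1, 2.4) the arrows circulate clockwise. The curl (z-component) there is about -4; negative curl means clockwise rotation.

clockwise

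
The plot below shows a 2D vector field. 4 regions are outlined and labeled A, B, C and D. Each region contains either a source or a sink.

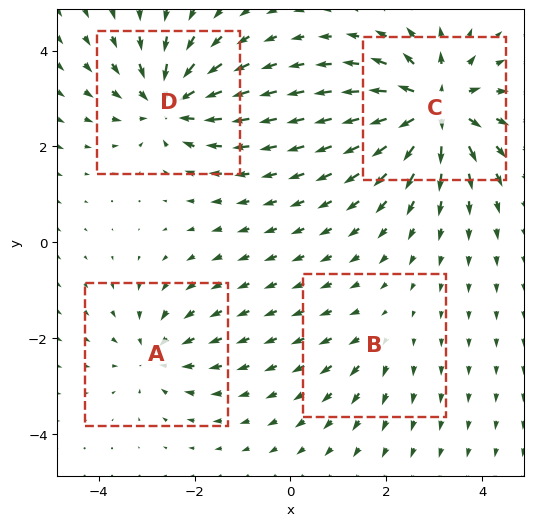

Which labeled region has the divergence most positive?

Divergence at each region's feature centre — A: about -4, B: about +2, C: about +8, D: about -6. Region C is most positive.

C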